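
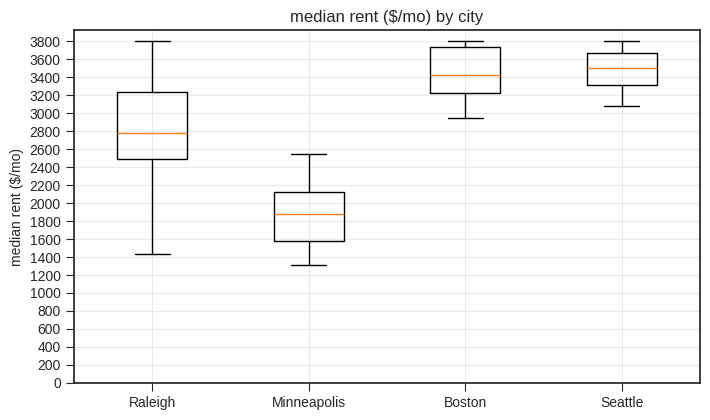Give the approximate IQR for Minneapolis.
Q3 ≈ 2200, Q1 ≈ 1600; IQR ≈ 600.

≈ 600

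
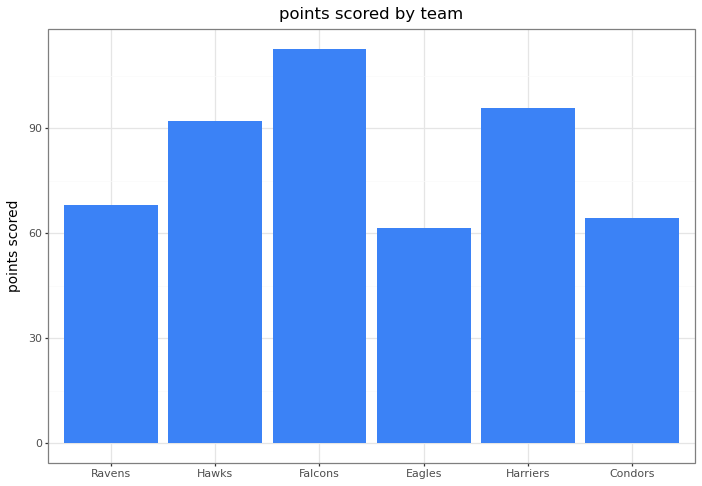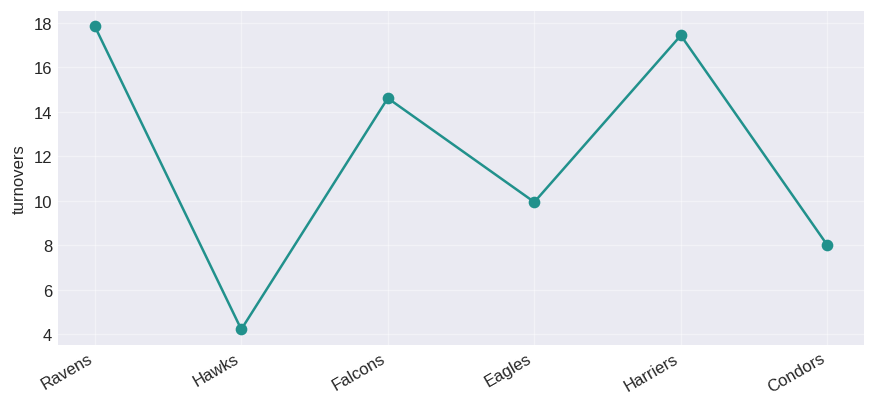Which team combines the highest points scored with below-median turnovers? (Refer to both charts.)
Hawks

Chart 2 median turnovers ≈ 12; below-median teams: Hawks, Eagles, Condors. Among those, Hawks has the highest points scored (≈ 100).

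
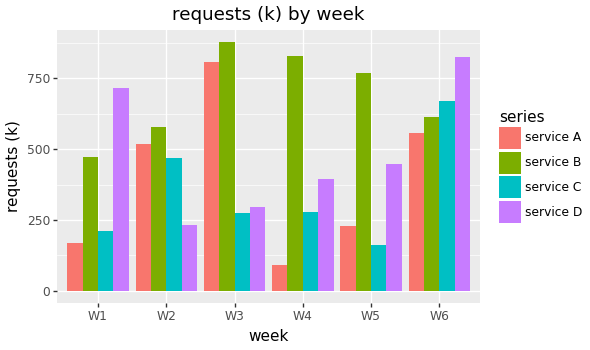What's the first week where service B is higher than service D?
W2

W1: service B ≈ 500 vs service D ≈ 700 (not yet); W2: service B ≈ 600 vs service D ≈ 200 (first crossover).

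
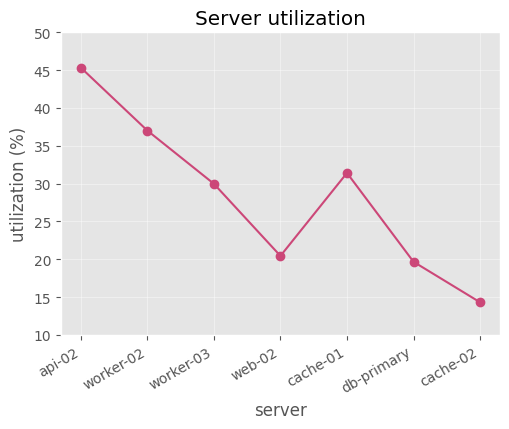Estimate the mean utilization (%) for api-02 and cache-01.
(45 + 30) / 2 ≈ 38.

≈ 38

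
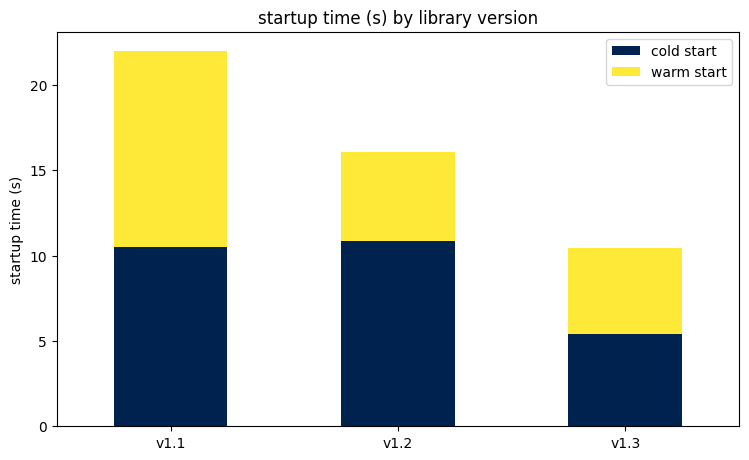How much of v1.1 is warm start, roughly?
warm start top ≈ 22, bottom ≈ 10; segment ≈ 12.

≈ 12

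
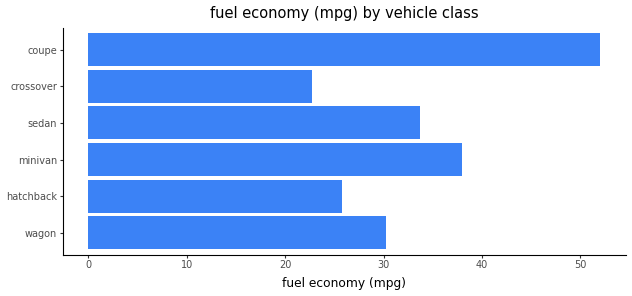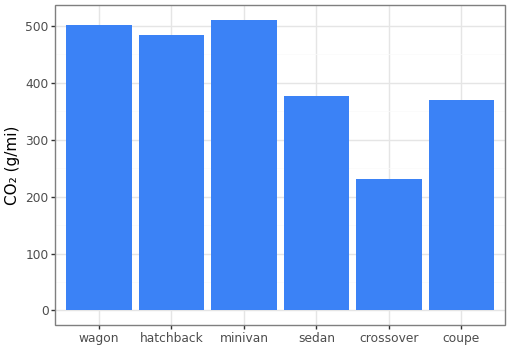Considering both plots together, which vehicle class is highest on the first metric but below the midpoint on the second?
Chart 2 median CO₂ (g/mi) ≈ 450; below-median vehicle classes: sedan, crossover, coupe. Among those, coupe has the highest fuel economy (mpg) (≈ 50).

coupe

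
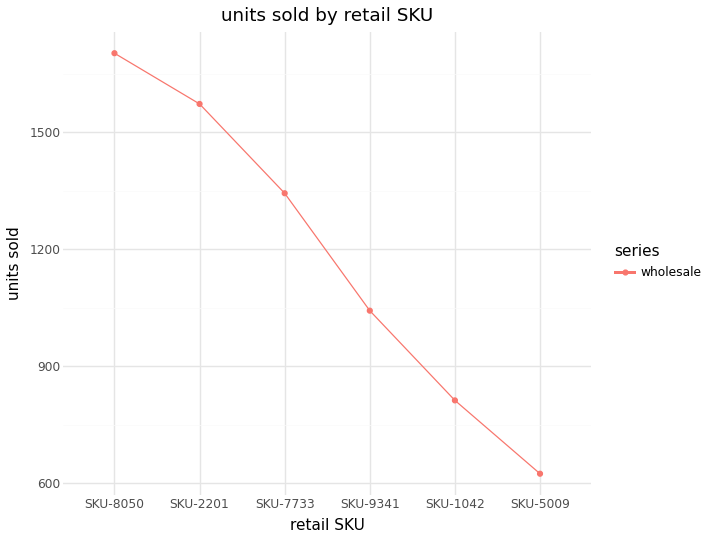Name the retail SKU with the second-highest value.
Top 3: SKU-8050 ≈ 1700, SKU-2201 ≈ 1600, SKU-7733 ≈ 1300.

SKU-2201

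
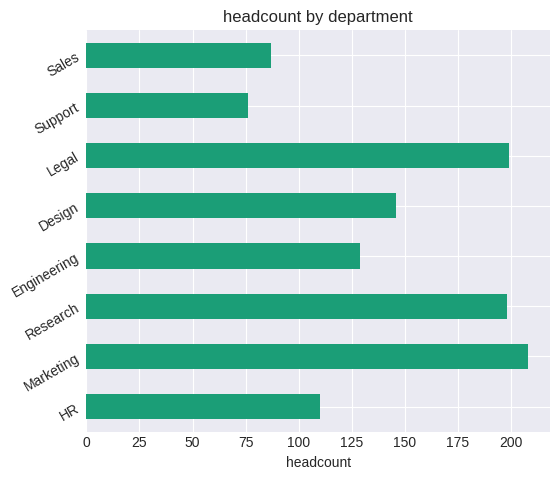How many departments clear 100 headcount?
Above 100: HR, Marketing, Research, Engineering, Design, Legal.

6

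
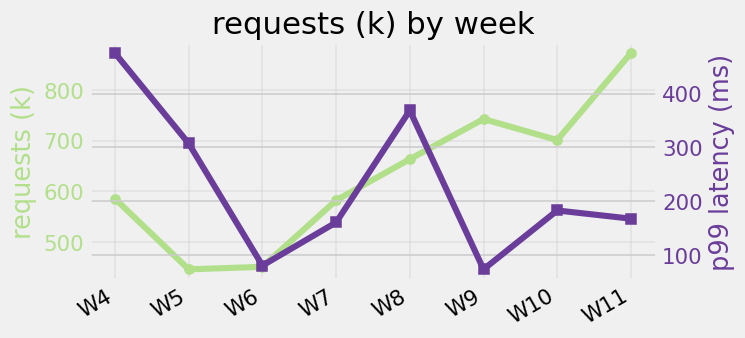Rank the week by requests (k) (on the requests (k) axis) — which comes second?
Top 3 (on the requests (k) axis): W11 ≈ 850, W9 ≈ 750, W10 ≈ 700.

W9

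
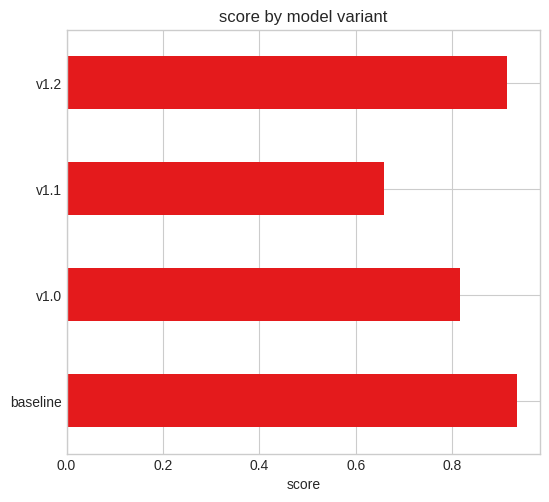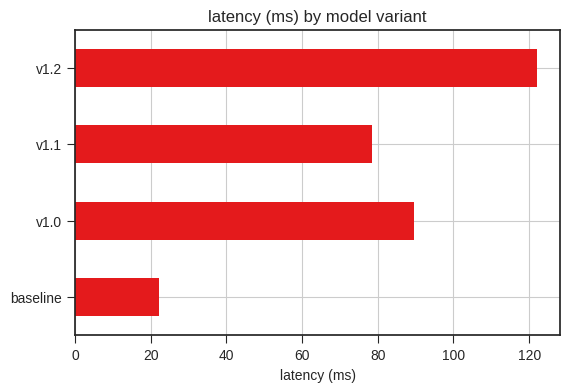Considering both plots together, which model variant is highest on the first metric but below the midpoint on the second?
Chart 2 median latency (ms) ≈ 80; below-median model variants: baseline, v1.1. Among those, baseline has the highest score (≈ 0.9).

baseline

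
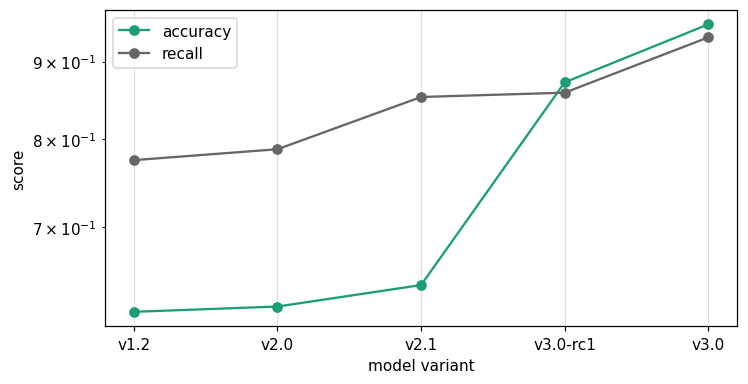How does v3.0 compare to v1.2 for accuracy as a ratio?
≈ 1.58×

v3.0 ≈ 0.95, v1.2 ≈ 0.60; 0.95/0.60 ≈ 1.58.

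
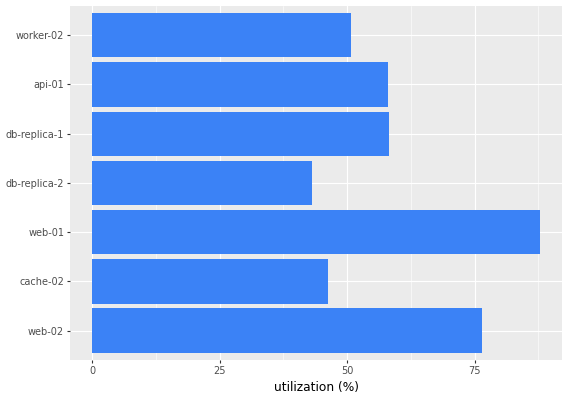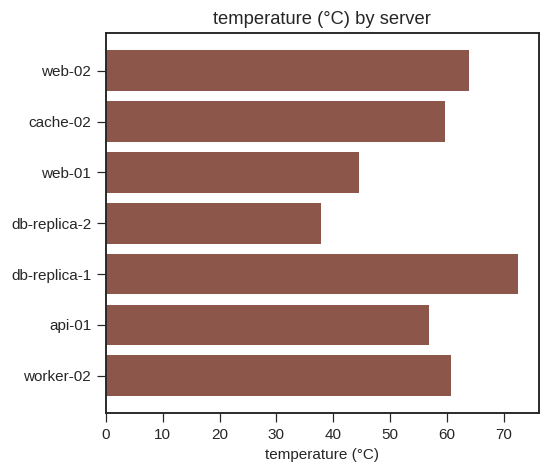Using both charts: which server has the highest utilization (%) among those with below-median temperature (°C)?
Chart 2 median temperature (°C) ≈ 60; below-median servers: web-01, db-replica-2, api-01. Among those, web-01 has the highest utilization (%) (≈ 90).

web-01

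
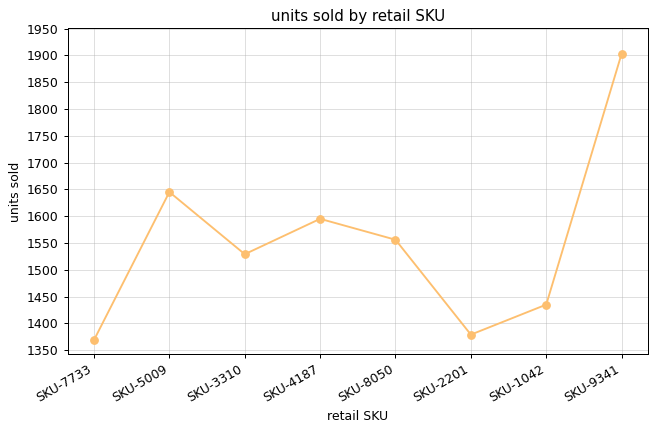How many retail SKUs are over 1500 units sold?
Above 1500: SKU-5009, SKU-3310, SKU-4187, SKU-8050, SKU-9341.

5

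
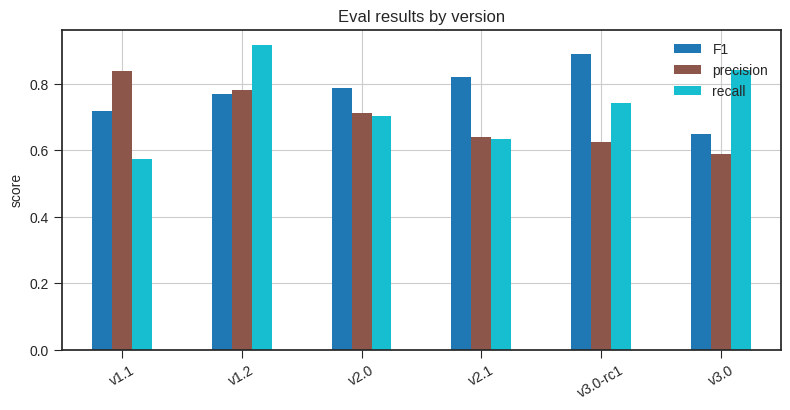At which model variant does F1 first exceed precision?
v1.2: F1 ≈ 0.8 vs precision ≈ 0.8 (not yet); v2.0: F1 ≈ 0.8 vs precision ≈ 0.7 (first crossover).

v2.0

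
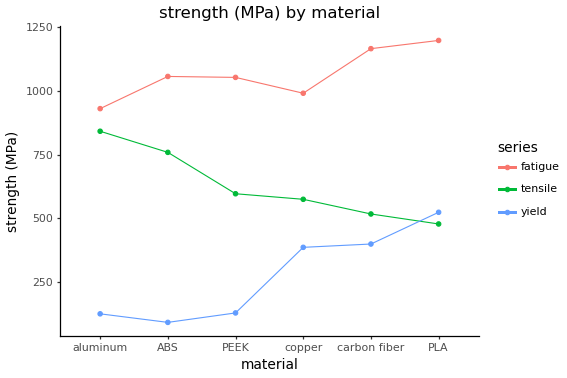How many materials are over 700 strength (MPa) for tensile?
Above 700: aluminum, ABS.

2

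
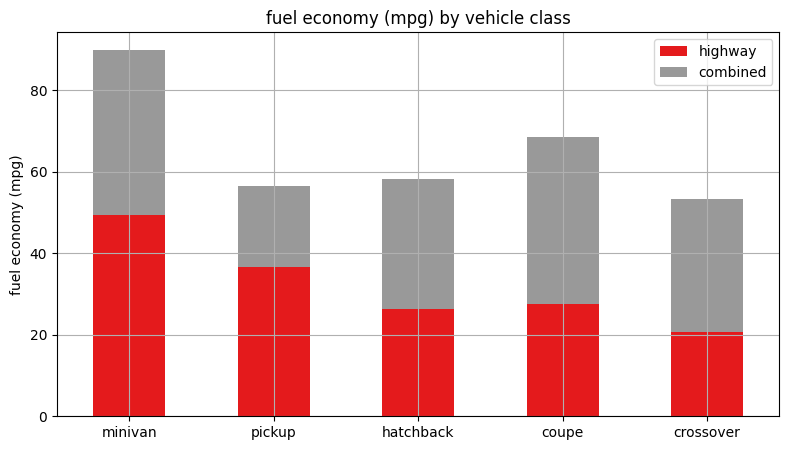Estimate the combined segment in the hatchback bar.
≈ 30

combined top ≈ 60, bottom ≈ 30; segment ≈ 30.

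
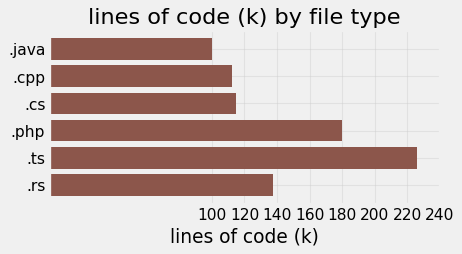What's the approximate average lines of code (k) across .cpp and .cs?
(120 + 120) / 2 ≈ 120.

≈ 120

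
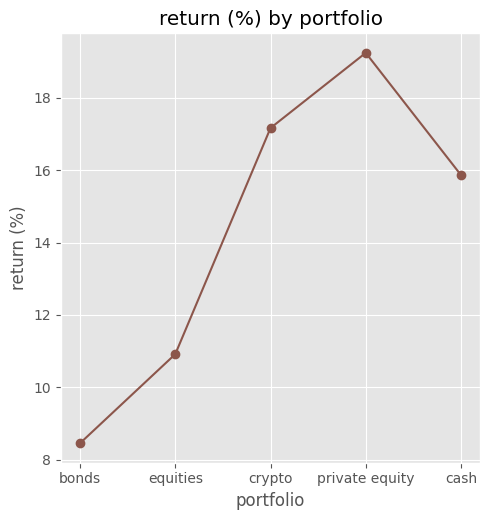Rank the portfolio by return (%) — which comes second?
crypto

Top 3: private equity ≈ 19, crypto ≈ 17, cash ≈ 16.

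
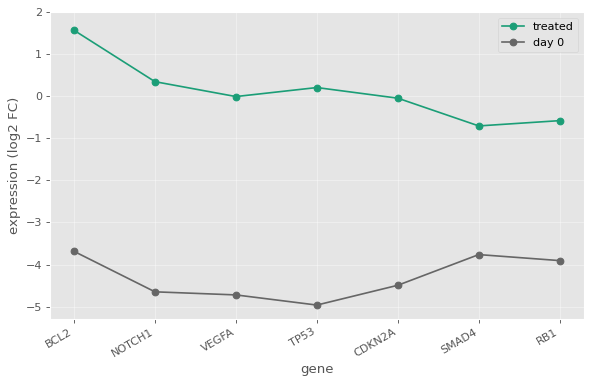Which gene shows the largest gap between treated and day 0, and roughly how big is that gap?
BCL2, ≈ 6 log2 FC

BCL2: treated ≈ 2, day 0 ≈ -4 → gap ≈ 6. Next-largest (TP53) is only ≈ 5.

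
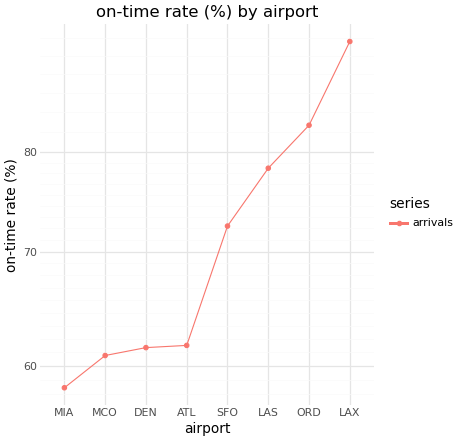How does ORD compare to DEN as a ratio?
ORD ≈ 85, DEN ≈ 60; 85/60 ≈ 1.42.

≈ 1.42×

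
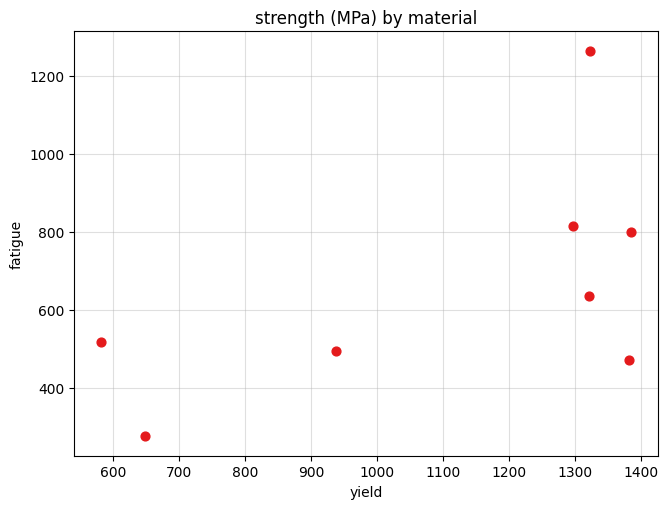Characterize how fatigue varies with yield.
Points are positively correlated; moderate (|r| ≈ 0.6).

positive, moderate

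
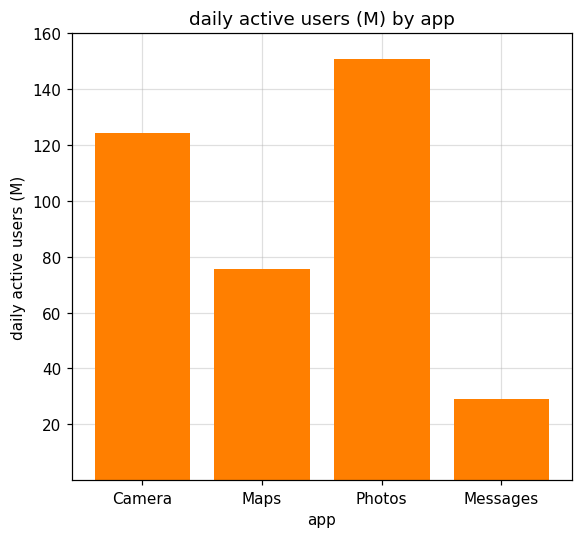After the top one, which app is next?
Camera

Top 3: Photos ≈ 160, Camera ≈ 120, Maps ≈ 80.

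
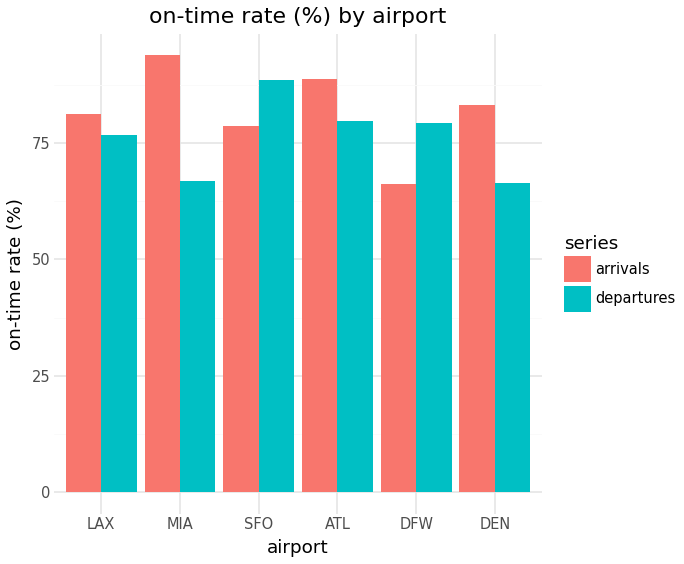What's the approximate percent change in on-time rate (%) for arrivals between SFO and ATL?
≈ +12.5%

SFO ≈ 80, ATL ≈ 90; (90 − 80) / 80 ≈ +12.5%.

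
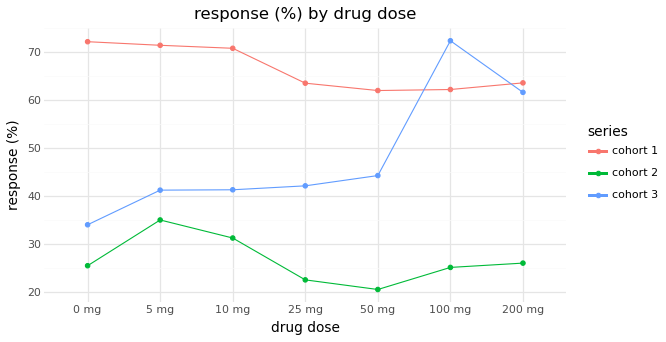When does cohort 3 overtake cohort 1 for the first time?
100 mg

50 mg: cohort 3 ≈ 45 vs cohort 1 ≈ 60 (not yet); 100 mg: cohort 3 ≈ 70 vs cohort 1 ≈ 60 (first crossover).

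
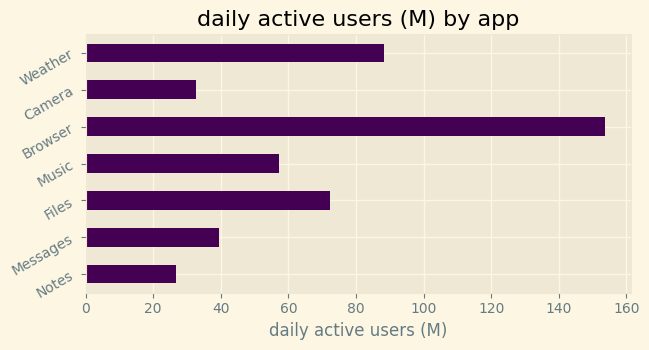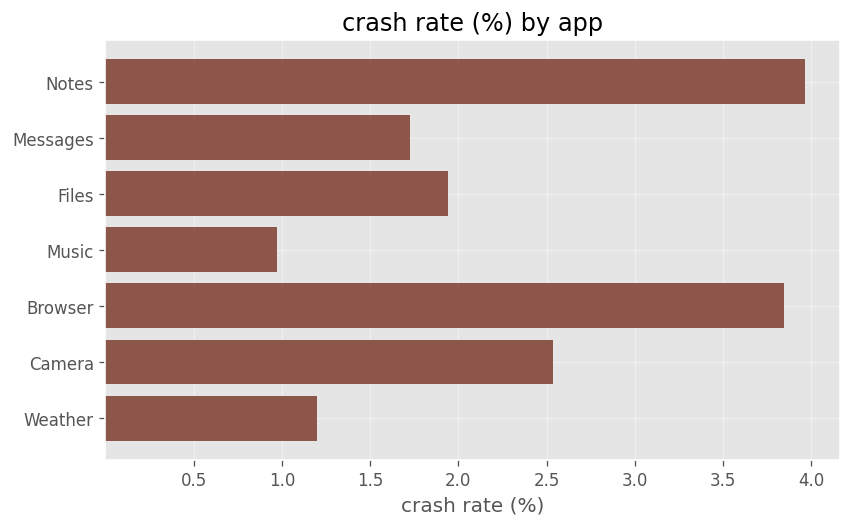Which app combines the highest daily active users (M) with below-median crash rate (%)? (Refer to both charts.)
Weather

Chart 2 median crash rate (%) ≈ 2; below-median apps: Messages, Music, Weather. Among those, Weather has the highest daily active users (M) (≈ 80).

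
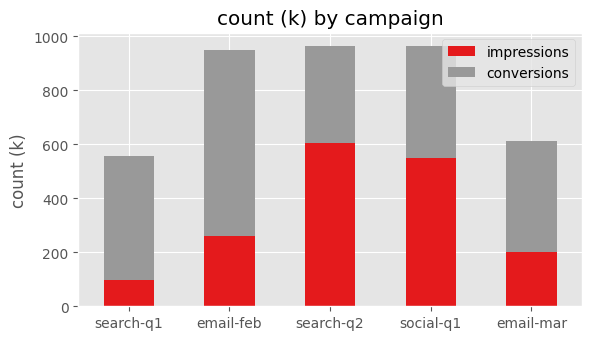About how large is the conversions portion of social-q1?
≈ 400

conversions top ≈ 1000, bottom ≈ 600; segment ≈ 400.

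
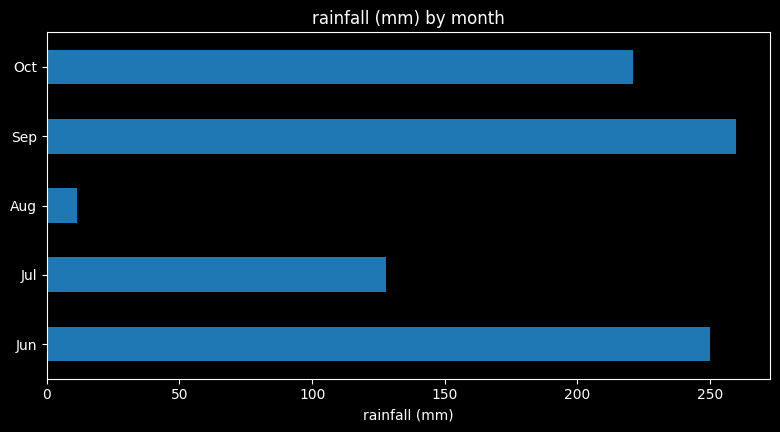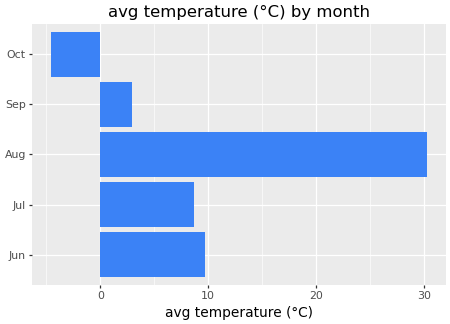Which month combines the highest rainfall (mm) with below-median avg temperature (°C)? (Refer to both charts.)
Chart 2 median avg temperature (°C) ≈ 10; below-median months: Sep, Oct. Among those, Sep has the highest rainfall (mm) (≈ 250).

Sep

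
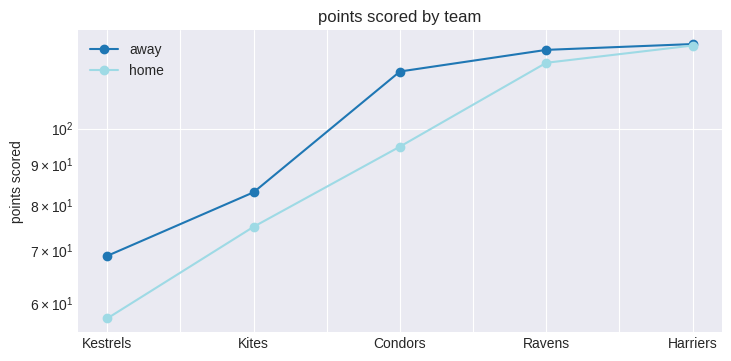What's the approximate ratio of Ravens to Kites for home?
Ravens ≈ 120, Kites ≈ 80; 120/80 ≈ 1.5.

≈ 1.5×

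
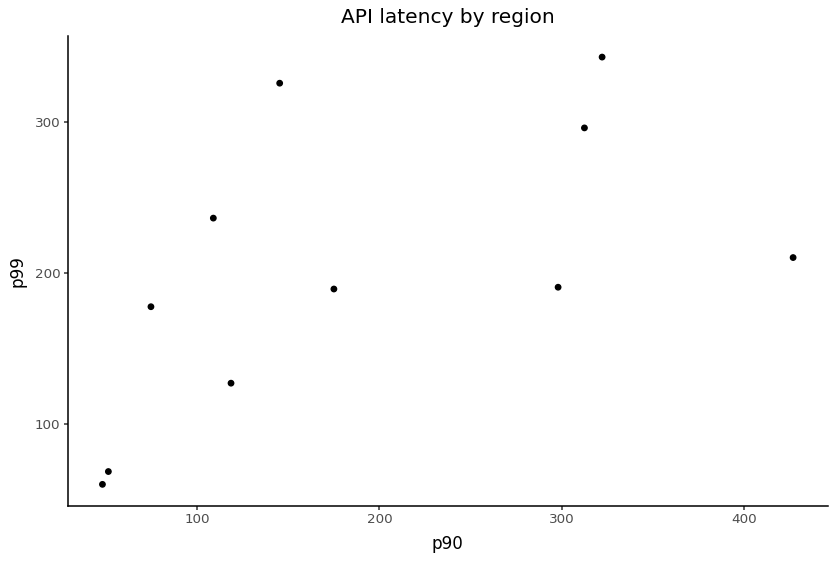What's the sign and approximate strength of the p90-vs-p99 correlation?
positive, moderate

Points are positively correlated; moderate (|r| ≈ 0.6).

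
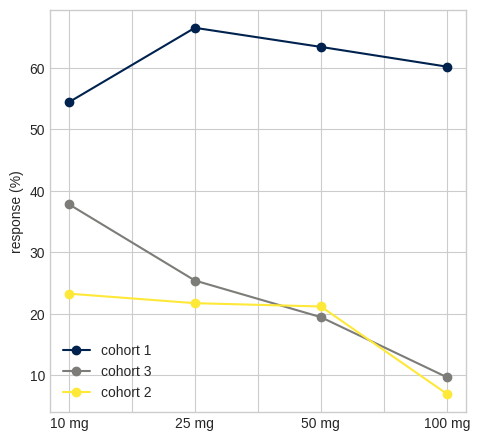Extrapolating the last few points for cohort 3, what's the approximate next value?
≈ 2.5

Last three: 25, 20, 10 → slope ≈ -7.5/step → next ≈ 2.5.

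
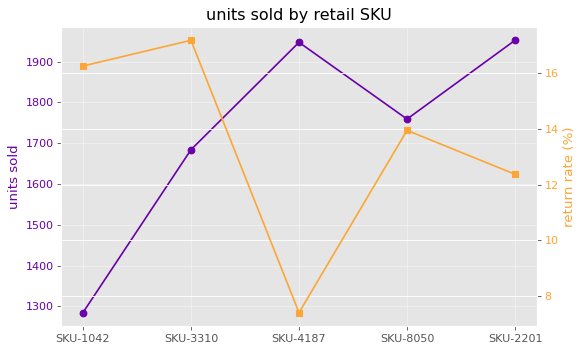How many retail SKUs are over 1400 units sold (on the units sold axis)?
Above 1400: SKU-3310, SKU-4187, SKU-8050, SKU-2201.

4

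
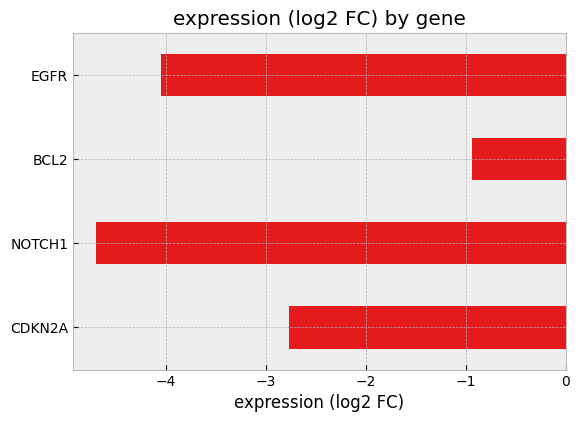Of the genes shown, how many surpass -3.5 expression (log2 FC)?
2

Above -3.5: CDKN2A, BCL2.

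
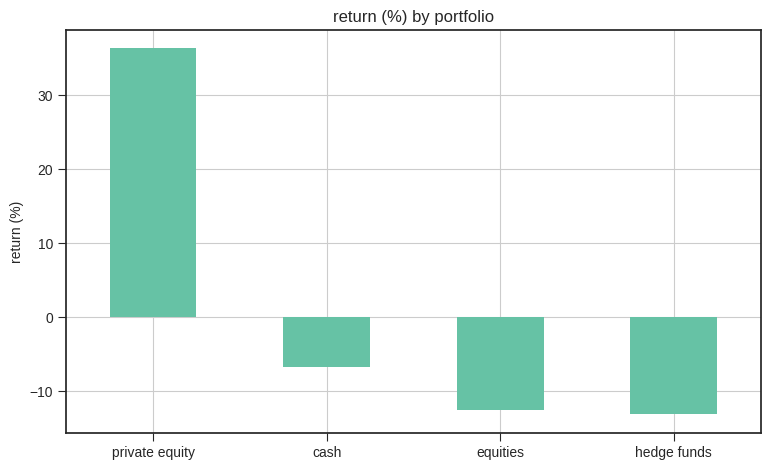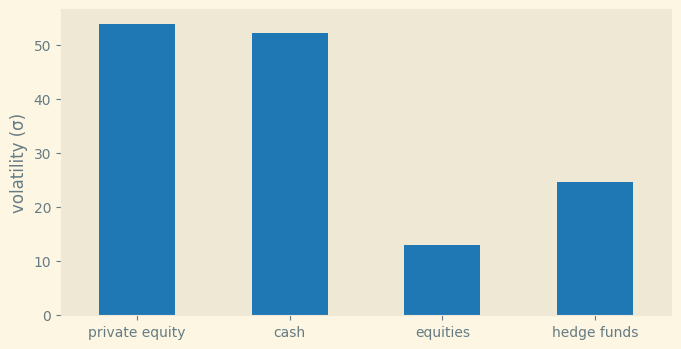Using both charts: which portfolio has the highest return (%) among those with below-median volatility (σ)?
equities

Chart 2 median volatility (σ) ≈ 40; below-median portfolios: equities, hedge funds. Among those, equities has the highest return (%) (≈ -10).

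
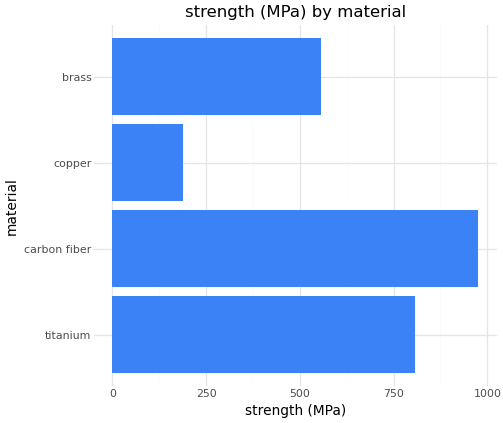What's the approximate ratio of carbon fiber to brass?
carbon fiber ≈ 1000, brass ≈ 600; 1000/600 ≈ 1.67.

≈ 1.67×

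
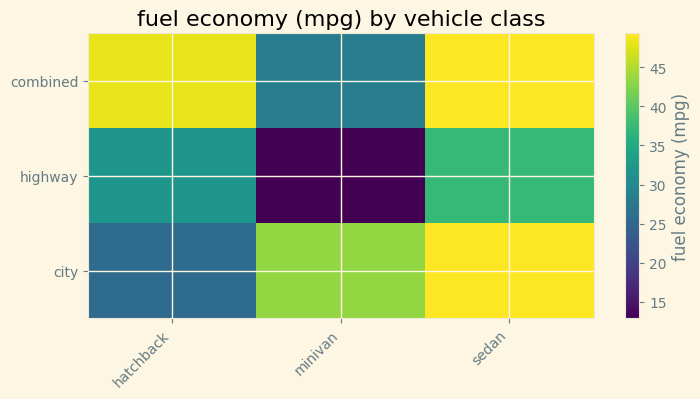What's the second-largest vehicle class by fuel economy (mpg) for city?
Top 3 for city: sedan ≈ 50, minivan ≈ 45, hatchback ≈ 25.

minivan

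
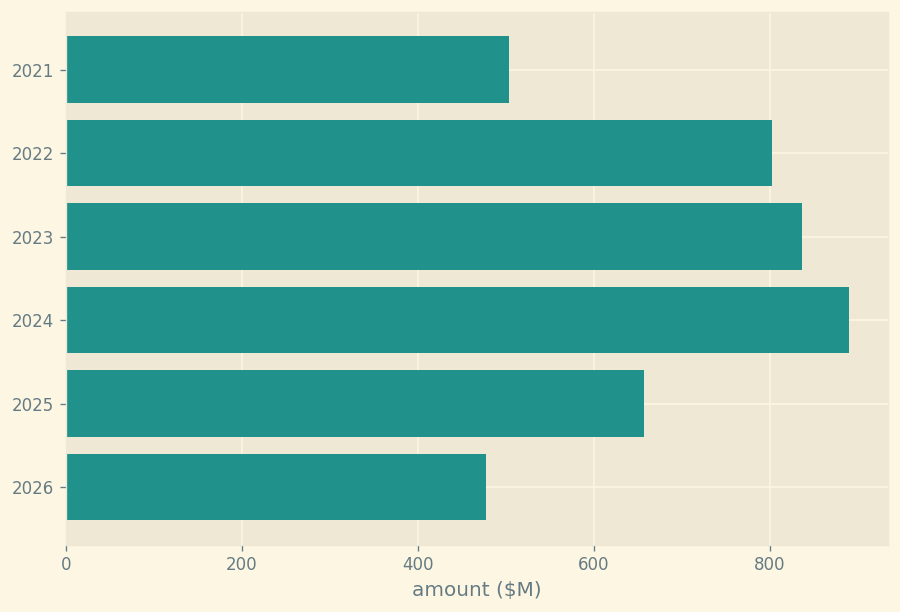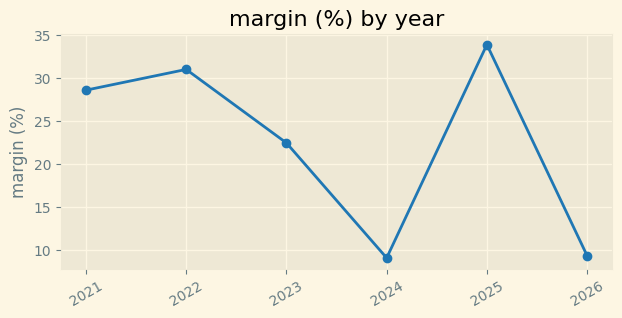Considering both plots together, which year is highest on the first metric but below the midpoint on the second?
Chart 2 median margin (%) ≈ 25; below-median years: 2023, 2024, 2026. Among those, 2024 has the highest amount ($M) (≈ 900).

2024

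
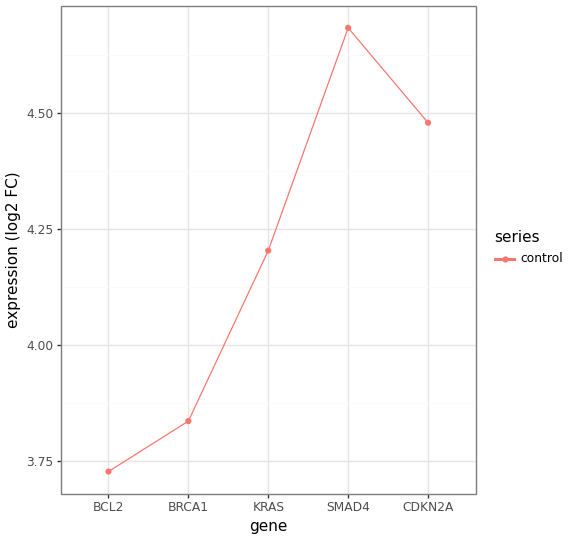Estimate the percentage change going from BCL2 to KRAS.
BCL2 ≈ 3.7, KRAS ≈ 4.2; (4.2 − 3.7) / 3.7 ≈ +13.5%.

≈ +13.5%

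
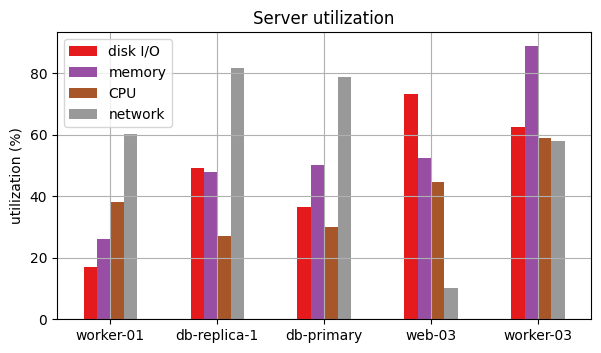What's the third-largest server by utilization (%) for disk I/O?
db-replica-1

Top 4 for disk I/O: web-03 ≈ 70, worker-03 ≈ 60, db-replica-1 ≈ 50, db-primary ≈ 40.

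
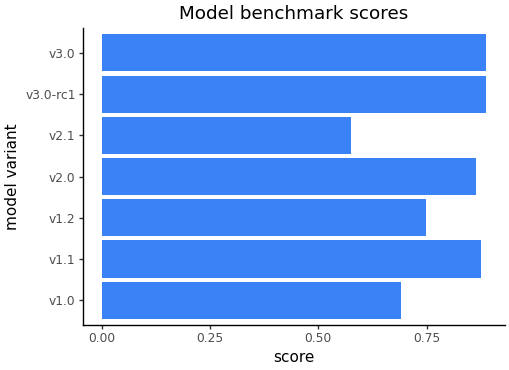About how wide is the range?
≈ 0.3

Max v3.0-rc1 ≈ 0.9, min v2.1 ≈ 0.6; range ≈ 0.3.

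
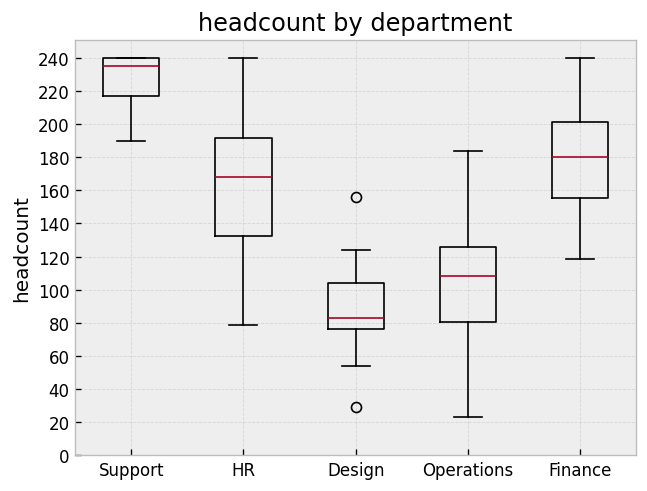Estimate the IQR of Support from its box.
Q3 ≈ 240, Q1 ≈ 220; IQR ≈ 20.

≈ 20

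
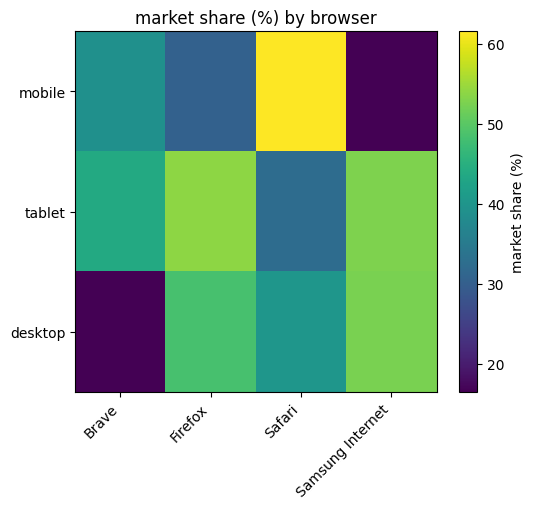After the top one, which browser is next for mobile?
Brave

Top 3 for mobile: Safari ≈ 60, Brave ≈ 40, Firefox ≈ 30.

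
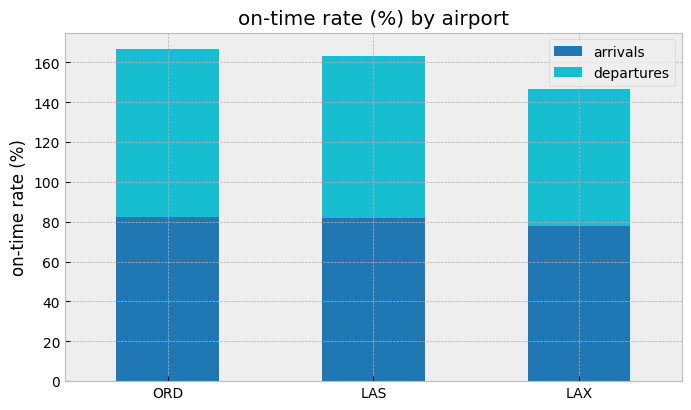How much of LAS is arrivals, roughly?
≈ 80

arrivals top ≈ 80, bottom ≈ 0; segment ≈ 80.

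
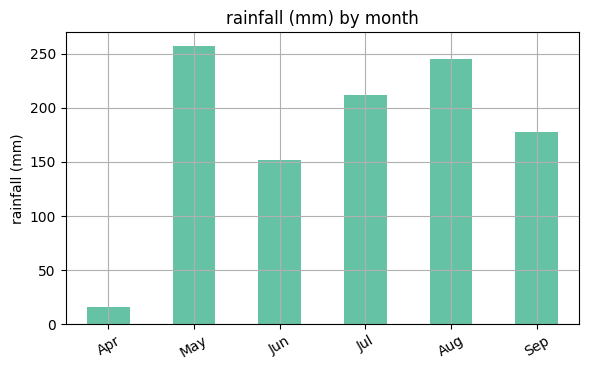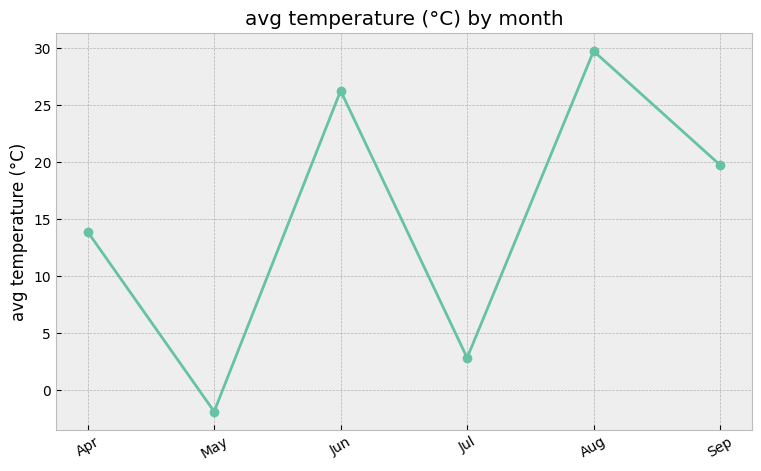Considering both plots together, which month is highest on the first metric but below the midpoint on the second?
Chart 2 median avg temperature (°C) ≈ 15; below-median months: Apr, May, Jul. Among those, May has the highest rainfall (mm) (≈ 250).

May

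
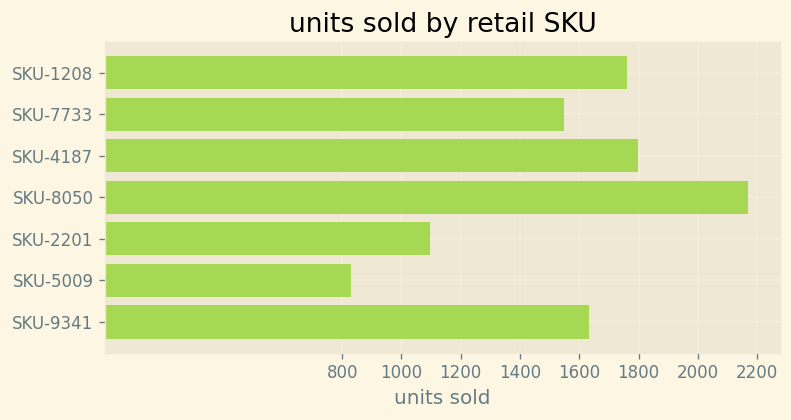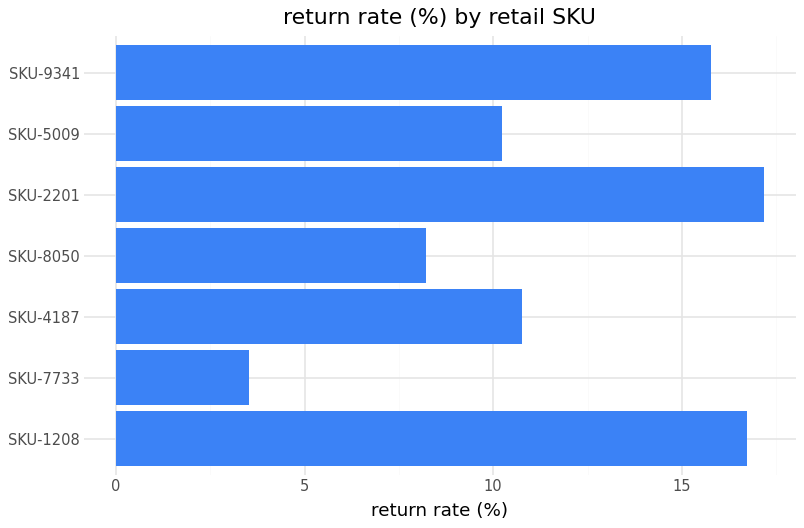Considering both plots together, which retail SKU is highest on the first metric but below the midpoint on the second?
SKU-8050

Chart 2 median return rate (%) ≈ 10; below-median retail SKUs: SKU-7733, SKU-8050, SKU-5009. Among those, SKU-8050 has the highest units sold (≈ 2200).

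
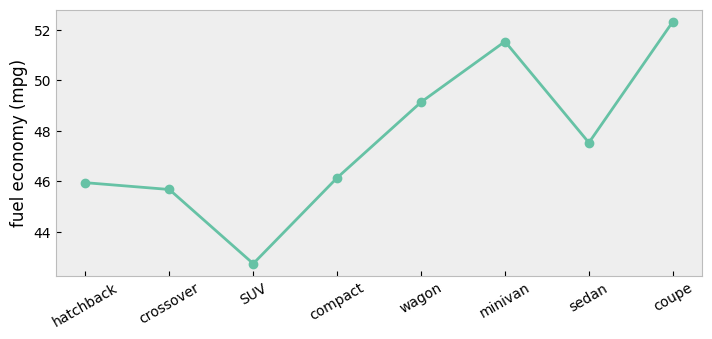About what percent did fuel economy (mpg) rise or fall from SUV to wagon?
SUV ≈ 43, wagon ≈ 49; (49 − 43) / 43 ≈ +14%.

≈ +14%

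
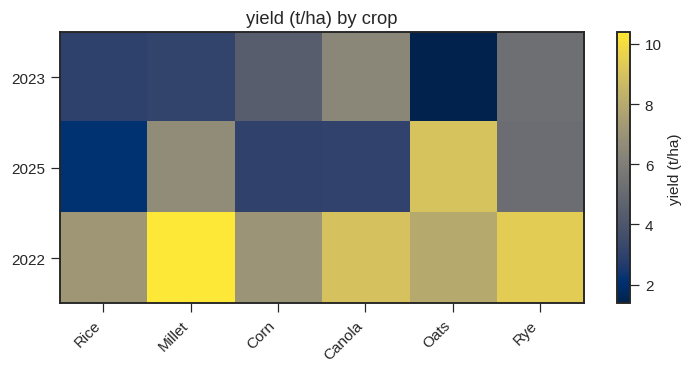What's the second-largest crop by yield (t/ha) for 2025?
Top 3 for 2025: Oats ≈ 9, Millet ≈ 7, Rye ≈ 5.

Millet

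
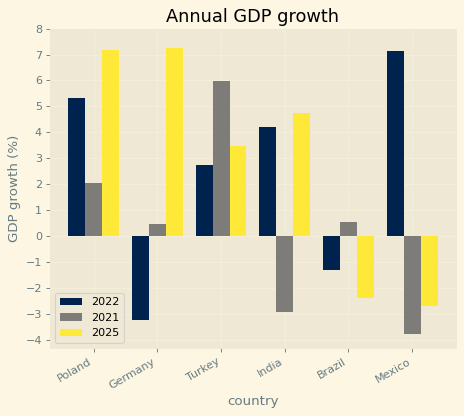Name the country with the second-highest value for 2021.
Poland

Top 3 for 2021: Turkey ≈ 6, Poland ≈ 2, Brazil ≈ 1.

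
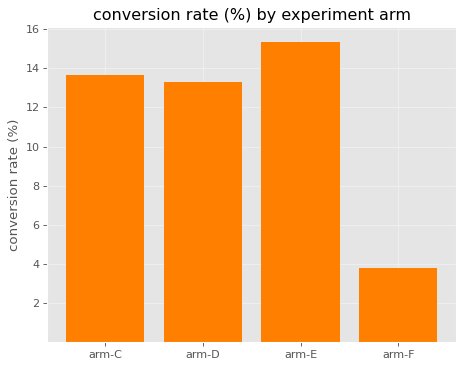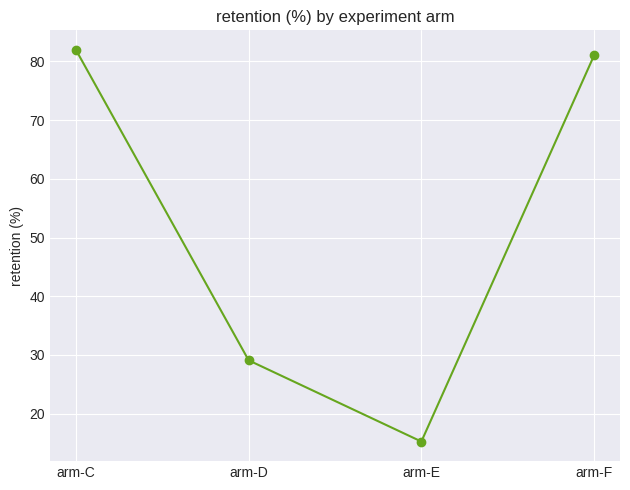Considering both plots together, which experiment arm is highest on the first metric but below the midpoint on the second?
arm-E

Chart 2 median retention (%) ≈ 60; below-median experiment arms: arm-D, arm-E. Among those, arm-E has the highest conversion rate (%) (≈ 16).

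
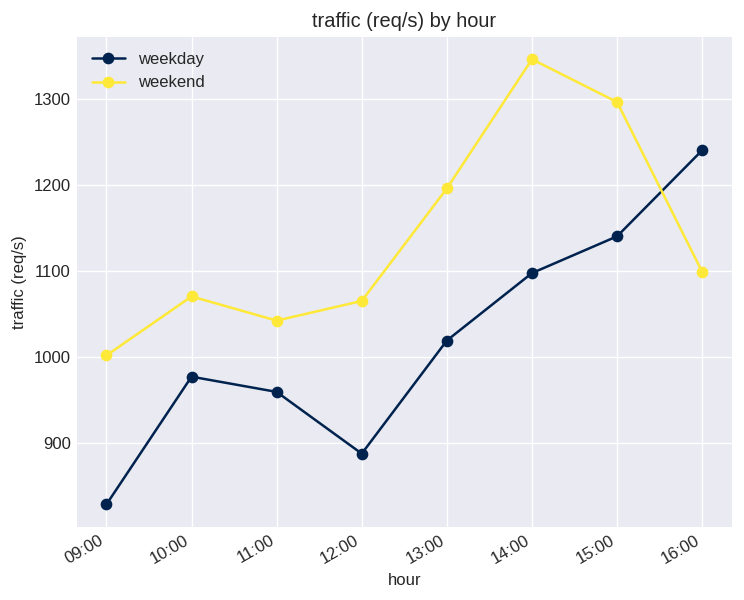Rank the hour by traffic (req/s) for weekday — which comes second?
Top 3 for weekday: 16:00 ≈ 1250, 15:00 ≈ 1150, 14:00 ≈ 1100.

15:00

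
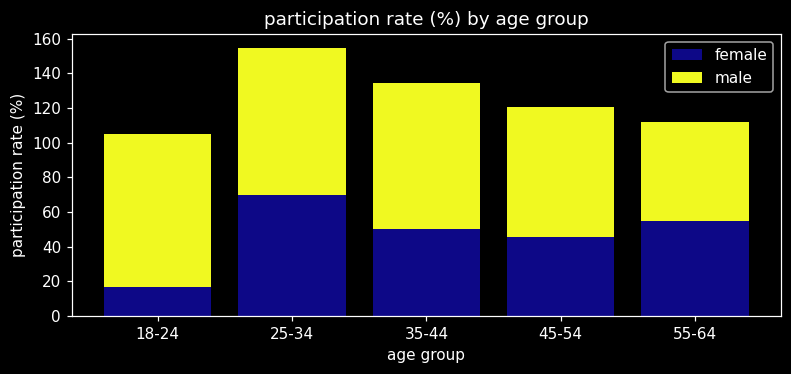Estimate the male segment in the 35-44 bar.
≈ 80

male top ≈ 140, bottom ≈ 60; segment ≈ 80.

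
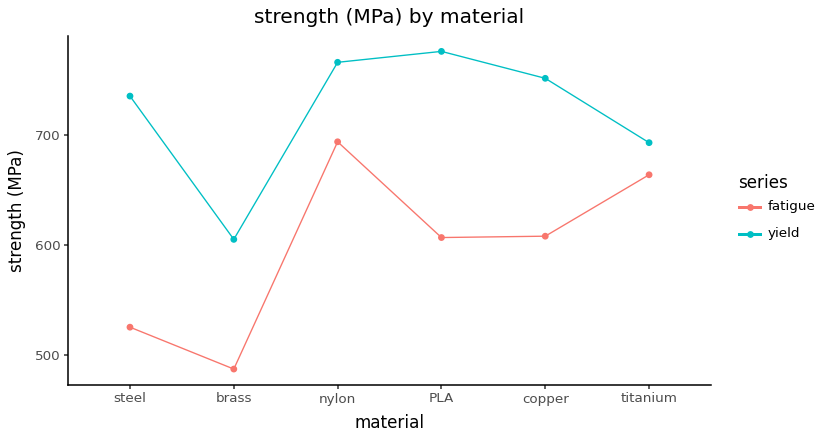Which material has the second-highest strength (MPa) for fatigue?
titanium

Top 3 for fatigue: nylon ≈ 700, titanium ≈ 675, copper ≈ 600.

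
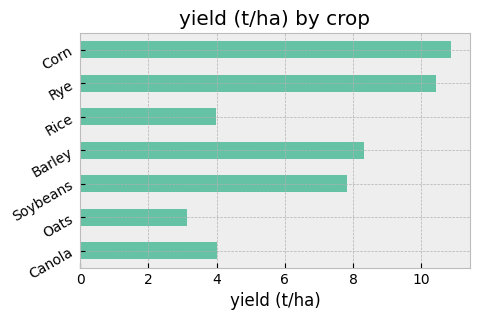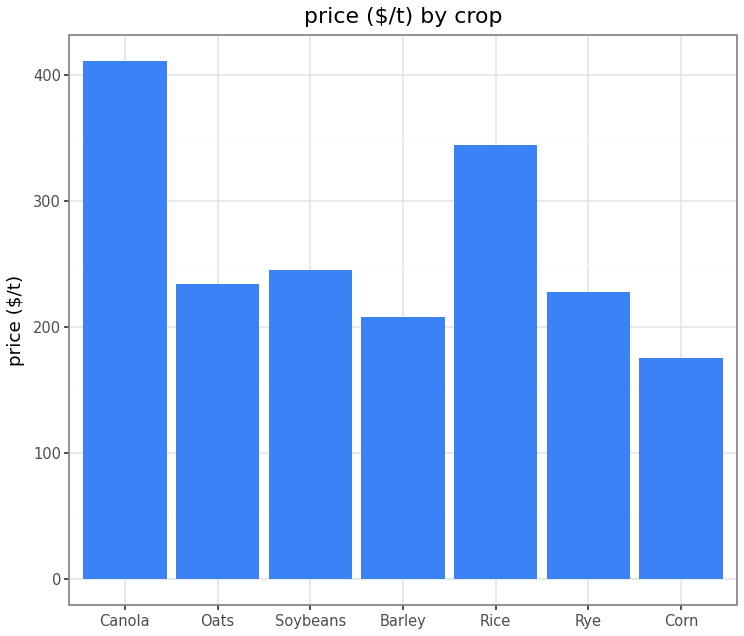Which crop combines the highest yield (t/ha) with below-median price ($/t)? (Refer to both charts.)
Corn

Chart 2 median price ($/t) ≈ 250; below-median crops: Barley, Rye, Corn. Among those, Corn has the highest yield (t/ha) (≈ 11).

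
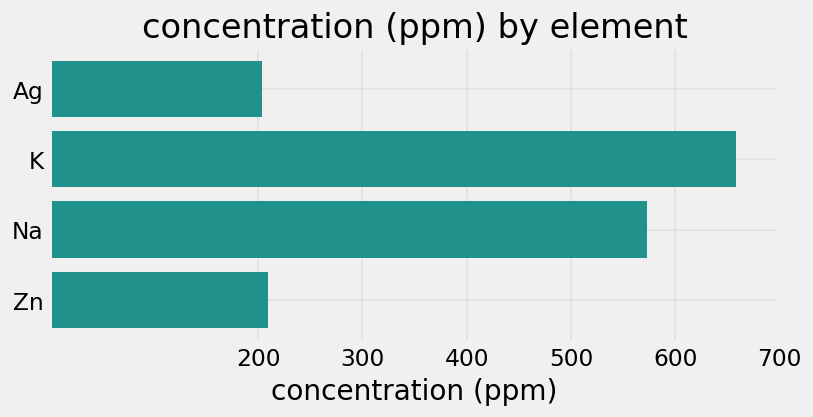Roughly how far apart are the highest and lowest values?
≈ 500

Max K ≈ 700, min Ag ≈ 200; range ≈ 500.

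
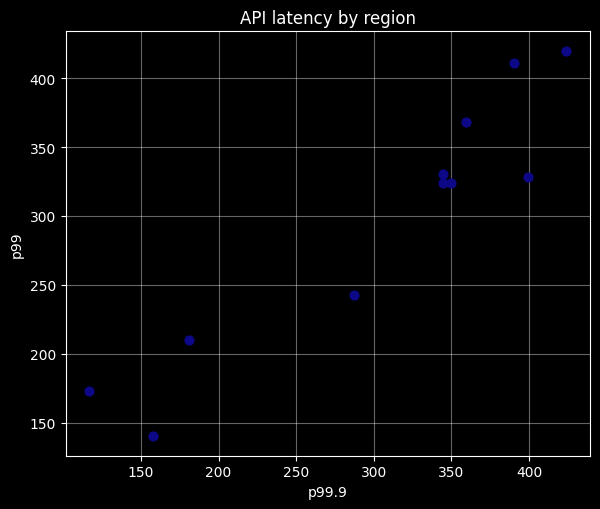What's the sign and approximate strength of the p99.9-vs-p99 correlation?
positive, strong

Points are positively correlated; strong (|r| ≈ 0.9).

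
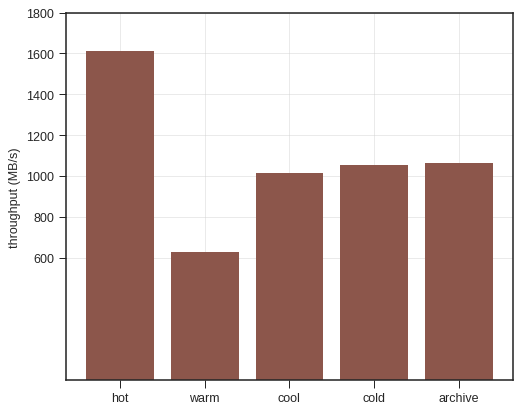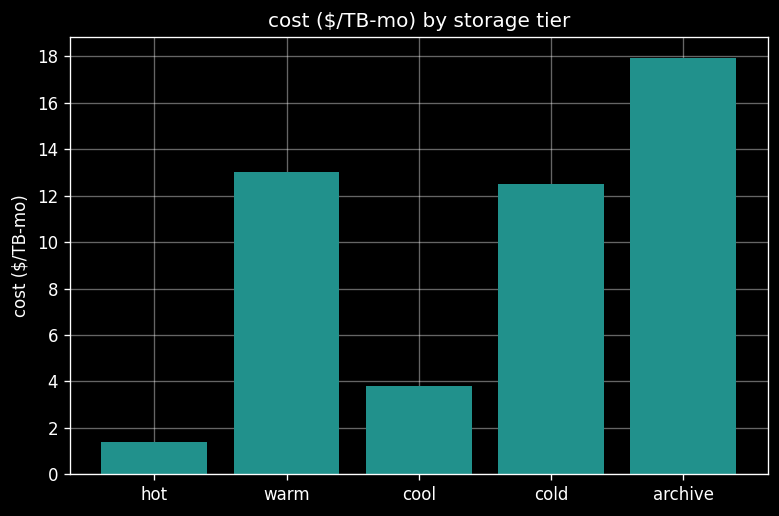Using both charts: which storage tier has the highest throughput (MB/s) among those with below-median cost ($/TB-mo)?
Chart 2 median cost ($/TB-mo) ≈ 12; below-median storage tiers: hot, cool. Among those, hot has the highest throughput (MB/s) (≈ 1600).

hot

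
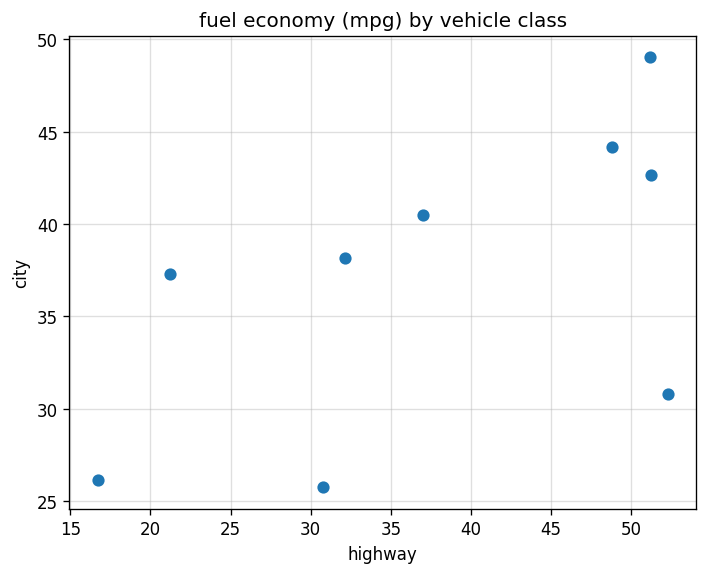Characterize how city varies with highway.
Points are positively correlated; moderate (|r| ≈ 0.6).

positive, moderate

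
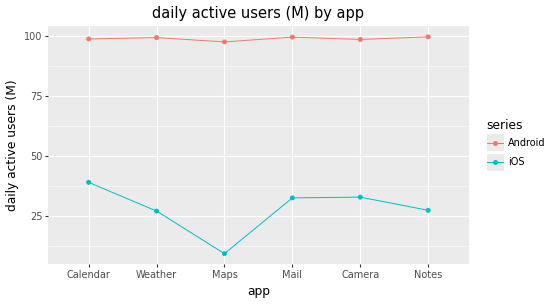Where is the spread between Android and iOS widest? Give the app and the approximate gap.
Maps: Android ≈ 100, iOS ≈ 10 → gap ≈ 90. Next-largest (Weather) is only ≈ 70.

Maps, ≈ 90 M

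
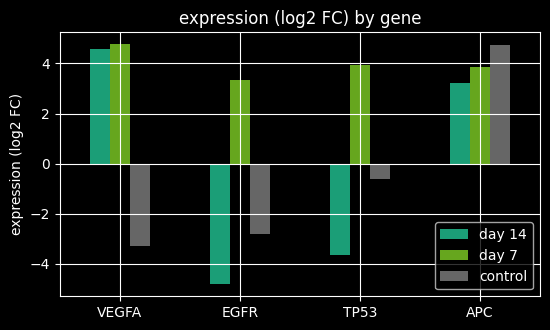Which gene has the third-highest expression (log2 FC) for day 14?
TP53

Top 4 for day 14: VEGFA ≈ 5, APC ≈ 3, TP53 ≈ -4, EGFR ≈ -5.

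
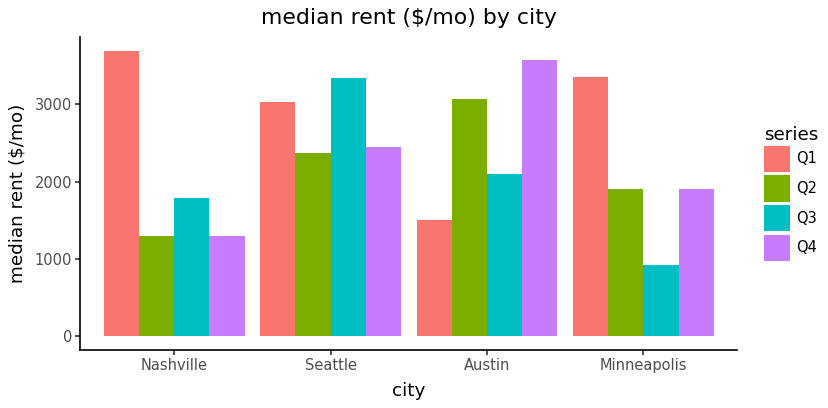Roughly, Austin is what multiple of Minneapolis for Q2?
Austin ≈ 3000, Minneapolis ≈ 2000; 3000/2000 ≈ 1.5.

≈ 1.5×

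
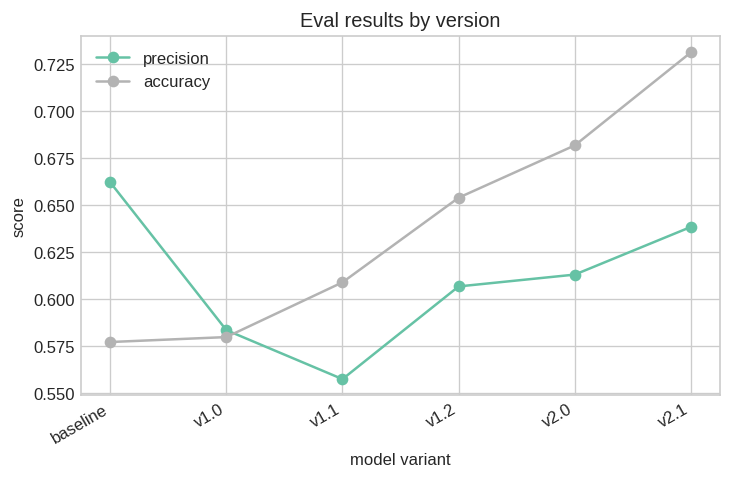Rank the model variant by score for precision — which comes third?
Top 4 for precision: baseline ≈ 0.66, v2.1 ≈ 0.64, v2.0 ≈ 0.62, v1.2 ≈ 0.60.

v2.0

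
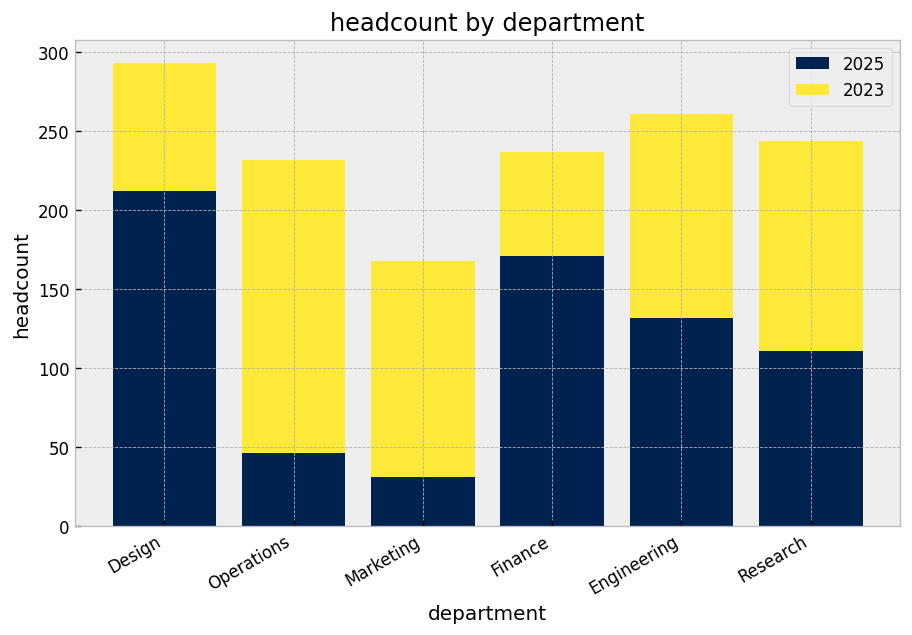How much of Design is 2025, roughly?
2025 top ≈ 200, bottom ≈ 0; segment ≈ 200.

≈ 200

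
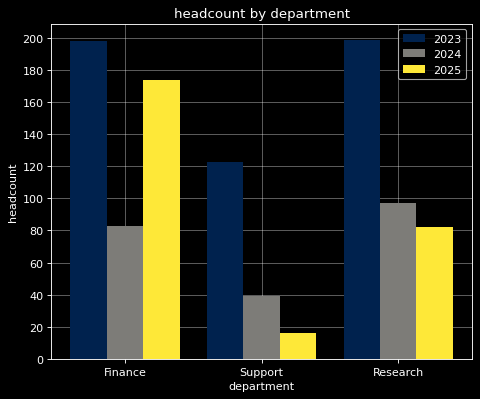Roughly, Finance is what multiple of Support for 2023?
Finance ≈ 200, Support ≈ 120; 200/120 ≈ 1.67.

≈ 1.67×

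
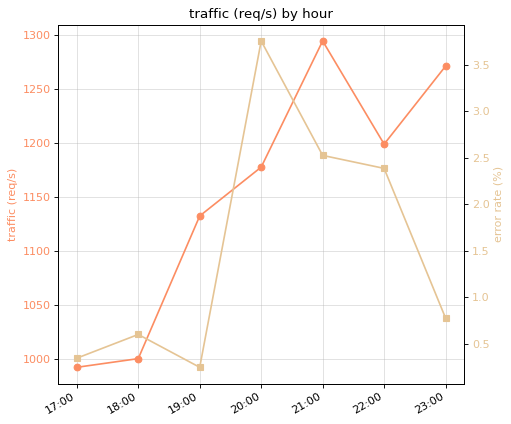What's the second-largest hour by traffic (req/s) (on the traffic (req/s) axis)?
Top 3 (on the traffic (req/s) axis): 21:00 ≈ 1300, 23:00 ≈ 1250, 22:00 ≈ 1200.

23:00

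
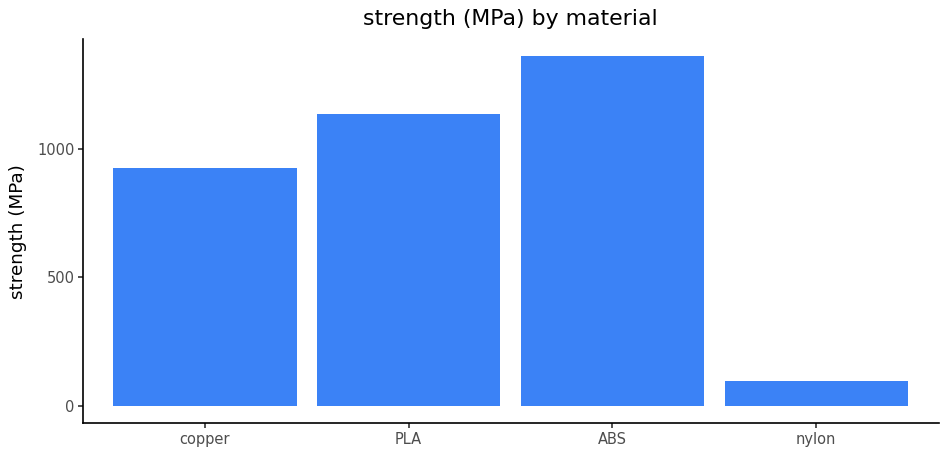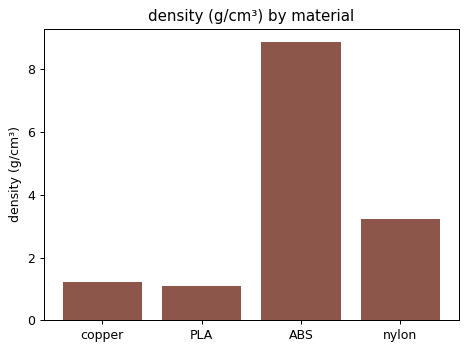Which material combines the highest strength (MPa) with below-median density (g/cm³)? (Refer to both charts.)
PLA

Chart 2 median density (g/cm³) ≈ 2; below-median materials: copper, PLA. Among those, PLA has the highest strength (MPa) (≈ 1200).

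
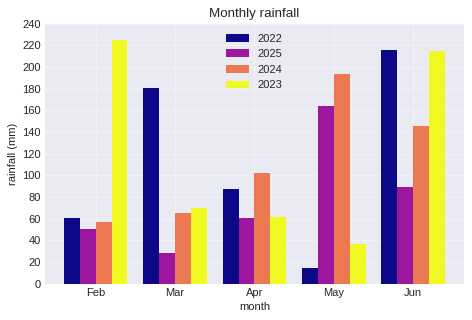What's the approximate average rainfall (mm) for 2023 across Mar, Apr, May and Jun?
(60 + 60 + 40 + 220) / 4 ≈ 95.

≈ 95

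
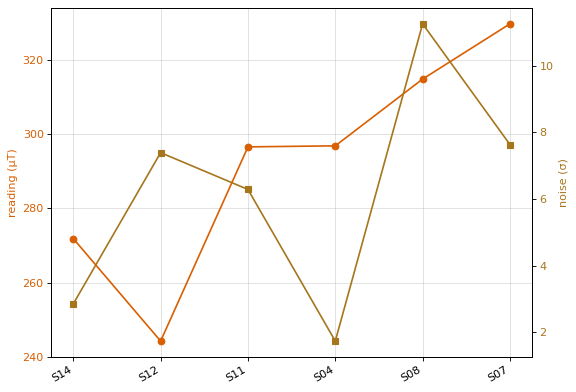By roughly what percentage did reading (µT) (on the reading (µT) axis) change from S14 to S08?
≈ +14.8%

S14 ≈ 270, S08 ≈ 310; (310 − 270) / 270 ≈ +14.8%.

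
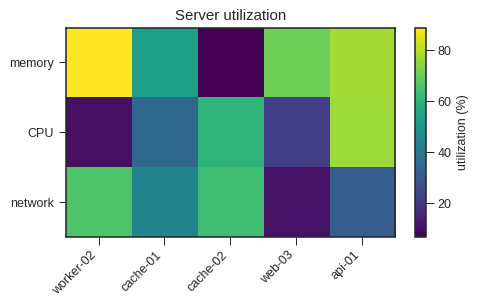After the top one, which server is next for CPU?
Top 3 for CPU: api-01 ≈ 80, cache-02 ≈ 60, cache-01 ≈ 30.

cache-02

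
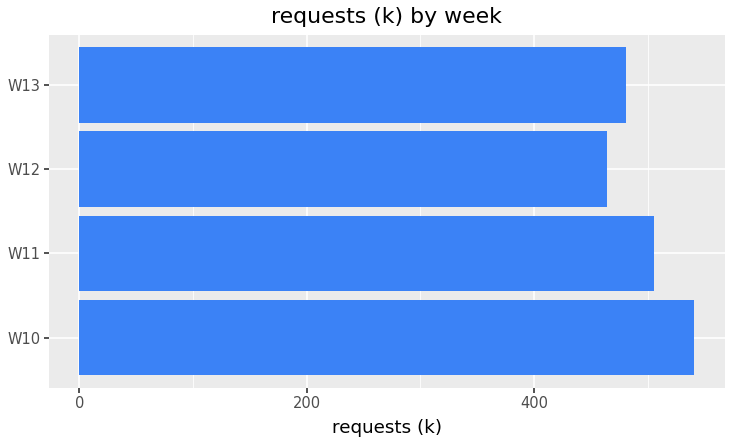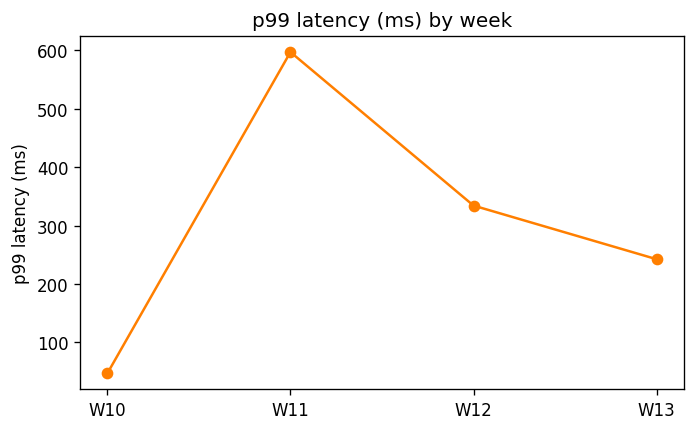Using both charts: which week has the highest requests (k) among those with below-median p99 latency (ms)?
W10

Chart 2 median p99 latency (ms) ≈ 300; below-median weeks: W10, W13. Among those, W10 has the highest requests (k) (≈ 550).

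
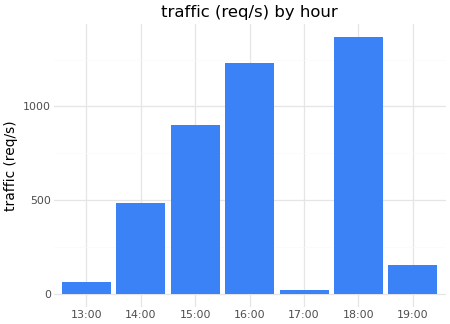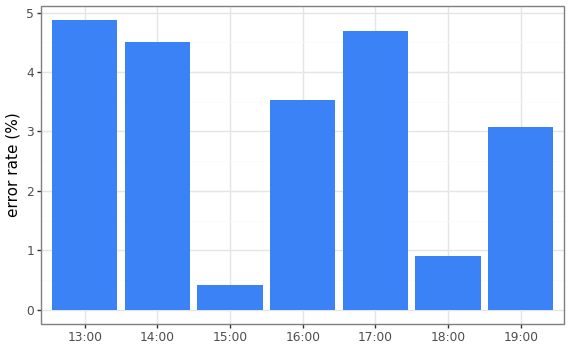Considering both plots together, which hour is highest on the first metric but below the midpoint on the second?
18:00

Chart 2 median error rate (%) ≈ 3.5; below-median hours: 15:00, 18:00, 19:00. Among those, 18:00 has the highest traffic (req/s) (≈ 1400).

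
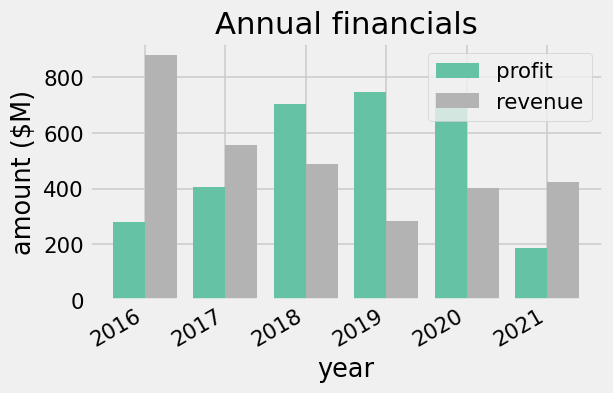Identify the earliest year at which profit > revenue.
2018

2017: profit ≈ 400 vs revenue ≈ 600 (not yet); 2018: profit ≈ 700 vs revenue ≈ 500 (first crossover).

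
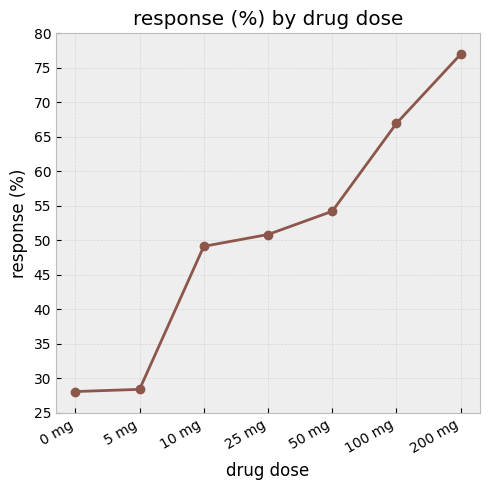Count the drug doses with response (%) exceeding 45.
5

Above 45: 10 mg, 25 mg, 50 mg, 100 mg, 200 mg.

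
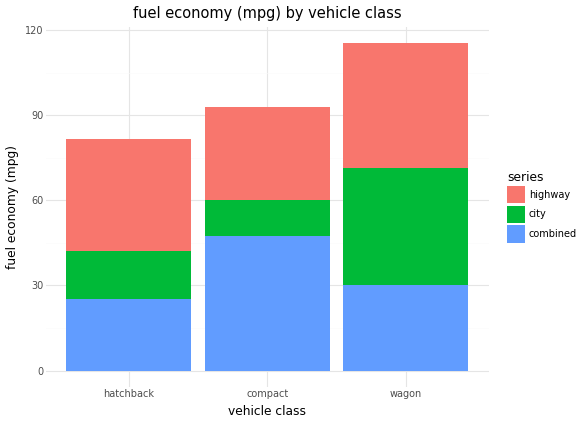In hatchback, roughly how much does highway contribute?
≈ 40

highway top ≈ 80, bottom ≈ 40; segment ≈ 40.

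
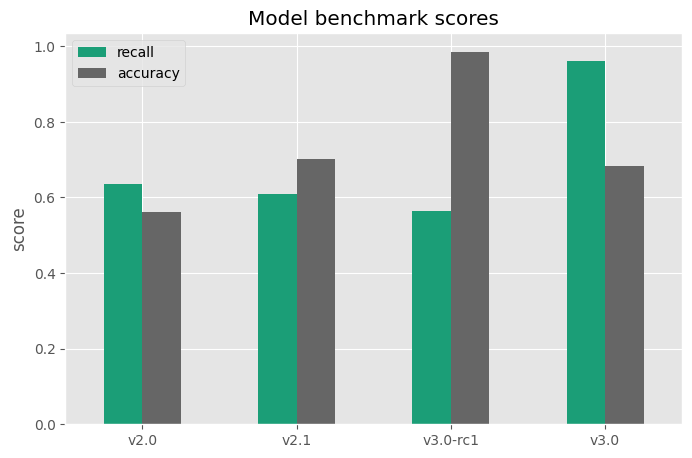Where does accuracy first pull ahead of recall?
v2.1

v2.0: accuracy ≈ 0.6 vs recall ≈ 0.6 (not yet); v2.1: accuracy ≈ 0.7 vs recall ≈ 0.6 (first crossover).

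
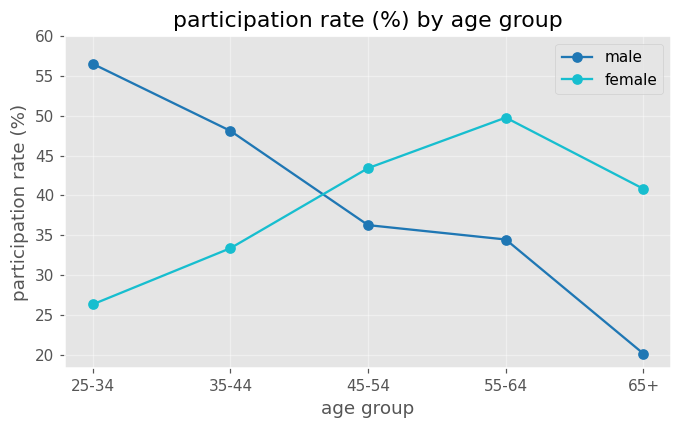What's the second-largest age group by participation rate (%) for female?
Top 3 for female: 55-64 ≈ 50, 45-54 ≈ 45, 65+ ≈ 40.

45-54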